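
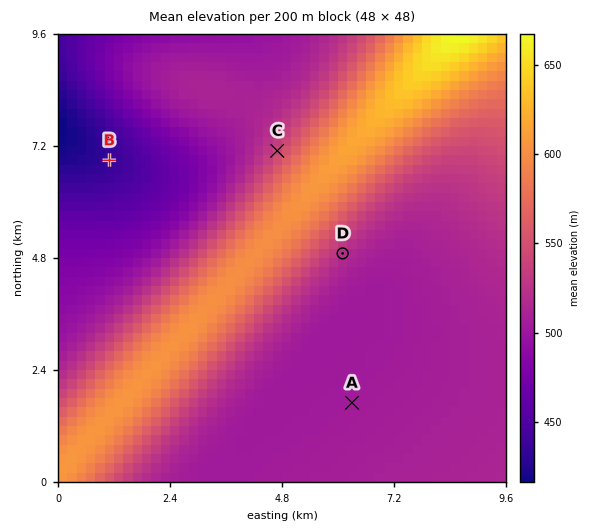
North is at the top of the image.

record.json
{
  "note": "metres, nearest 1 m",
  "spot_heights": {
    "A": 505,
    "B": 435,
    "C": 541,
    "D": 522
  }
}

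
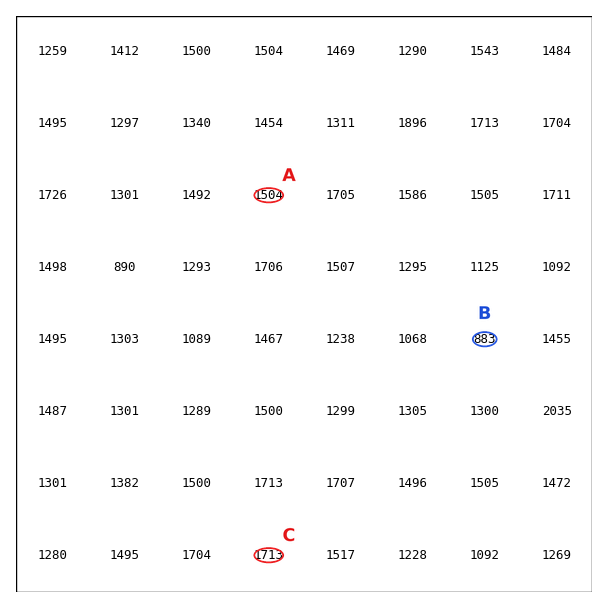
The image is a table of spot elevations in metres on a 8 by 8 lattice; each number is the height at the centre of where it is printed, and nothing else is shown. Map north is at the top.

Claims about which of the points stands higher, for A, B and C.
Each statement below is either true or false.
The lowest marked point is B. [true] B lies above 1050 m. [false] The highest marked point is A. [false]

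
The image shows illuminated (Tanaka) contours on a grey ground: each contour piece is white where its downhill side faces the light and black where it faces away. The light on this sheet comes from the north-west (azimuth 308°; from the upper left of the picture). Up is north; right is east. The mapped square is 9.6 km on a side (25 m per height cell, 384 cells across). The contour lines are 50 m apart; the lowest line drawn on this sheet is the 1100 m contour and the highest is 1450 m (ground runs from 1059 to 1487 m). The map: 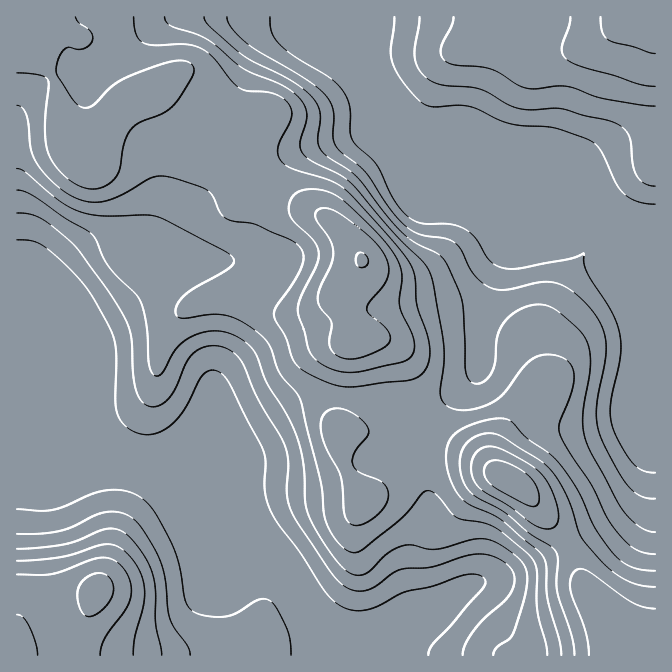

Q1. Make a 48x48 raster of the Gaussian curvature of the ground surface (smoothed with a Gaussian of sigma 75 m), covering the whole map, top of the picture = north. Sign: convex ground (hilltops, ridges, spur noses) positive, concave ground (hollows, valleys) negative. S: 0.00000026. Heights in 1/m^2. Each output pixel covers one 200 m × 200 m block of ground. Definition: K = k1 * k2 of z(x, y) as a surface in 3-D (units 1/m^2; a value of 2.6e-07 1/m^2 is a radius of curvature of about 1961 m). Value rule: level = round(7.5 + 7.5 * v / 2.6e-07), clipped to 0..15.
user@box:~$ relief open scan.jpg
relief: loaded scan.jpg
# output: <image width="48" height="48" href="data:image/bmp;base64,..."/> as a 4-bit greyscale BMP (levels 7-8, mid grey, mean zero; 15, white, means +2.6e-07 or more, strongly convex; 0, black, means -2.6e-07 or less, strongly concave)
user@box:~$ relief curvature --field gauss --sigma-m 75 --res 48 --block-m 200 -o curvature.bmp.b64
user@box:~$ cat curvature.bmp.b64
<image width="48" height="48" href="data:image/bmp;base64,Qk32BAAAAAAAAHYAAAAoAAAAMAAAADAAAAABAAQAAAAAAIAEAAATCwAAEwsAABAAAAAAAAAAAAAAABEREQAiIiIAMzMzAERERABVVVUAZmZmAHd3dwCIiIgAmZmZAKqqqgC7u7sAzMzMAN3d3QDu7u4A////AIh3dnh3h2Z3eIiHiIiHd3Znmoeal2aId4h3ZXh2Zmd3eIh3eHd3d3d3iXZ4h3aId4iHZndlWIh3d4h3d3d3d3iHeHVXd3Z3d4h3eJh3aamIh4h3d2VniIiHd3RGeIeHZ5dmfOupeJmIh4h3dURWiHeIeJhWm7mGZpZUf/26dniIh3d3dWmHiHeJm+6nrsl3Z3ZkbP2oZneId3eId5ynd3eKvO/FSJd4iId3eJiHZnd4h3iIh5mHdoiImquAAEeJmYiIl1Vnd3d4h3iIiah4dnmHd4dxAEeIiXiZl2dmd3eId3d3esmIdnd2aZipMleIiXiIh3dmd3iId3Zniau5dnhSWqacl3iIiHiIh2Zmd3iHd3Z3iIu6hnhhN3WKh3d3d3iIh3Znd3iHd3d3d2iYhmZTje/7h3d3d4iIh3d3d4iId3eHdlZ3d2VG///6d3d3iIiId3d3d3iIiImYdleHeHZG3/qFV3d4mYiHd3d3d3eIiJmYiHiHeHU1qmeFV3eImYiHd3d3d3d3eIiHnrh3h2U0hzaXZmeJiId3d3dmZnd4d3h2jsh3d3ZEdRN3ZmeqiId3d3ZndmeId3d1VmeIh3ZWhyJXdmipiIiHd3doqHeIh3d1QzaIdlVoumWKmHiYiIiIiId5yniZh4h2ZDV4dlV5uoityoeId3iHiIh5uIq6mIiGZ5h3d3Z5mYd6qYd3d3d3iIiIhXvLqHeHjP2Xipd3iIZWd3h2d3d3iJmHZFiql3d4isyqu5d3d3dmd4mGZ4iIiIl3h2ZmZmd3ZniaqXd3d3iId4l2d4iIiIh2iZdlVVVodlZlZ3d3dniZiIh2d3iIiIdlaJmHZlVXqXdkR4h3ZWeZmId3h4iIiIdmZ4iIh4h3mod2Z3d3ZmeJiHeIiIiIiIh3eHd3d4qpd2irhVd3d3eHdVeIh4iId5qXiIh3d4rMhWz/gRZ4iJmHZVeHd4iId4mXiIh3d3nOlFz/YRWIeKqYd4mHd4mHdlZ3d3d3eHeIZEe5d2aIZoiIeJmHeImHZUV3d3d4h2ZXmXd3r+hVV3iHd3d2d4iHZlV3iIh4l2Zp3ad43+hmd3iHd3d1Vod4mpZniIh3mHZXq6do2oh3d4iId4dmiXaKzshmd4dmiHVFeZZWqIiIiIiIiIh4rCWavLhlZ4h3iHVEVnU0iIiIiIh4iIh4mwapm5iId4h4h2RFRodUeIeHd3eIiJd3iDeoiYeJh3h4iGRWV7uXd3eIh3d5mHd3d6iYd2V4h3iIiHiHd5qYd3iIh2Z4h3d3Zrd3iGVnh3iHd576hmd4d2eJh3iHd4d3dpZniXh4qHd3dp/6ZEZ4h2Z4h4mYd3iHd3VniHiJqXd2U323VFeIh2Z4d4mYeHiHiHZ3eHd4iYh1NGd2ZWeHd4mYdniHd3d3iYd3d3Znec62V3eIh3d2Z5uod3eHZ4h3eId4eIdmZ624iYiYiHd3Z5mYiHd3d4iHd4h3eId3dlRXmYiYiHiIh3iIiId3d3eIiIh3d3d4mFE5uXiIiIiIiHd3d3iIiIiIiA=="/>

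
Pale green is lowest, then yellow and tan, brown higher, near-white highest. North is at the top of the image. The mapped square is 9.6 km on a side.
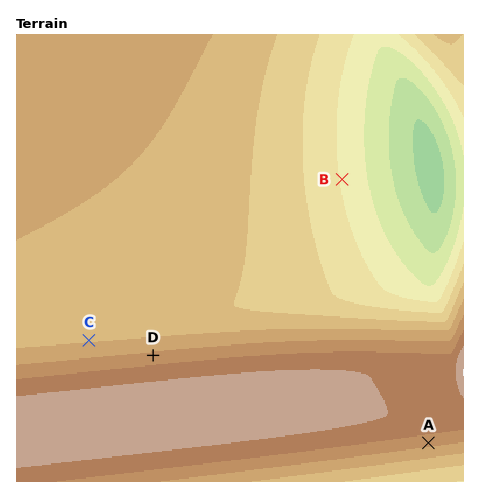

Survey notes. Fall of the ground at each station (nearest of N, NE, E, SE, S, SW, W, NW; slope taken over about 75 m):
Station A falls S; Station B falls E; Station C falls N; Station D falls N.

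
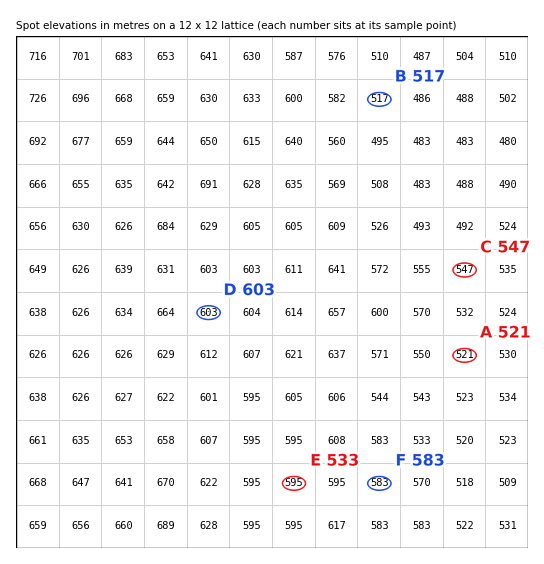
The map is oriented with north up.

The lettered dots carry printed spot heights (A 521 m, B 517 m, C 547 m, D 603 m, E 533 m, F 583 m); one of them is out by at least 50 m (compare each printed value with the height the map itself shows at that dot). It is E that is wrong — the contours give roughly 595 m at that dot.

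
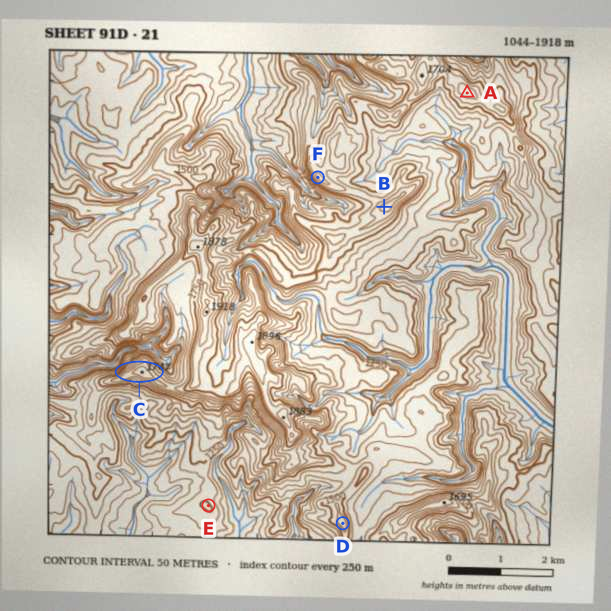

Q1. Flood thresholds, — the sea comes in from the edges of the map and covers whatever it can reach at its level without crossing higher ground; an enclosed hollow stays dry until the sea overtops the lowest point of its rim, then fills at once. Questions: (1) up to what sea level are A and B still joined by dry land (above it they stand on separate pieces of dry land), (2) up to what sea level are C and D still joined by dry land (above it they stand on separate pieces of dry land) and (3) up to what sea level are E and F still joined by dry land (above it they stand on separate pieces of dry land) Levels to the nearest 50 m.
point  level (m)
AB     1500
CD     1450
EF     1200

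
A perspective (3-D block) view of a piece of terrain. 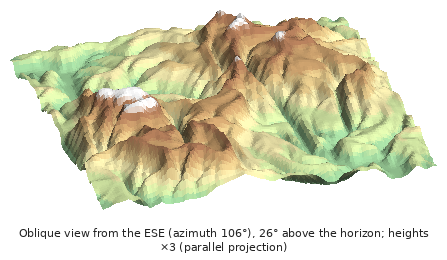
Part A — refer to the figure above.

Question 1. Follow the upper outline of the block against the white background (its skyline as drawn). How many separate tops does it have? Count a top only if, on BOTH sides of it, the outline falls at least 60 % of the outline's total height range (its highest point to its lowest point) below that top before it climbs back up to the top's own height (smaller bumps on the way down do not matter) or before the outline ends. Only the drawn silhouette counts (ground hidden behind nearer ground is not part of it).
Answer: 0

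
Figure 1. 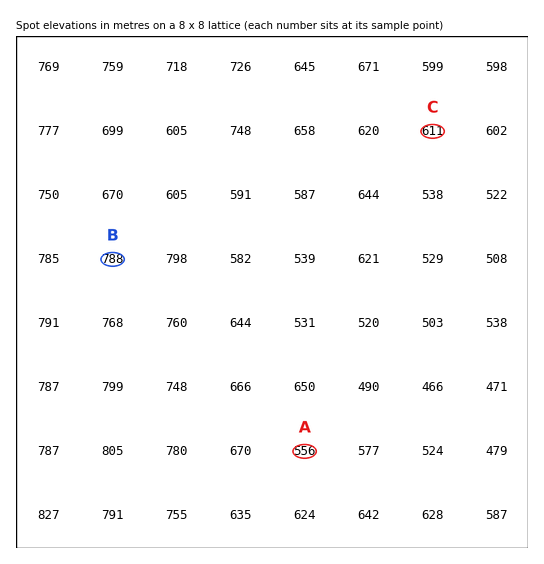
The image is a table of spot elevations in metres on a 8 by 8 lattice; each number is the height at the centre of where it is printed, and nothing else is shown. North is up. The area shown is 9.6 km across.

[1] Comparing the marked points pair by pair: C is above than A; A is below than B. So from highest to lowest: B C A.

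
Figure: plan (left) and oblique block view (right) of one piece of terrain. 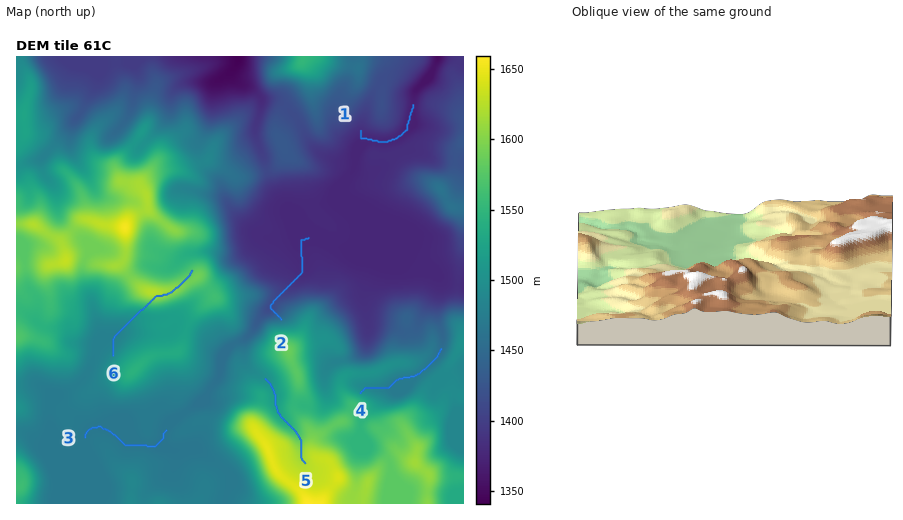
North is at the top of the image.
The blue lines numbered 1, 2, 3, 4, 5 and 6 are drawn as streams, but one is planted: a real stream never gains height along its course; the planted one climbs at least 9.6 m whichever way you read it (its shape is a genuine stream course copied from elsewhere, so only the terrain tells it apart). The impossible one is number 6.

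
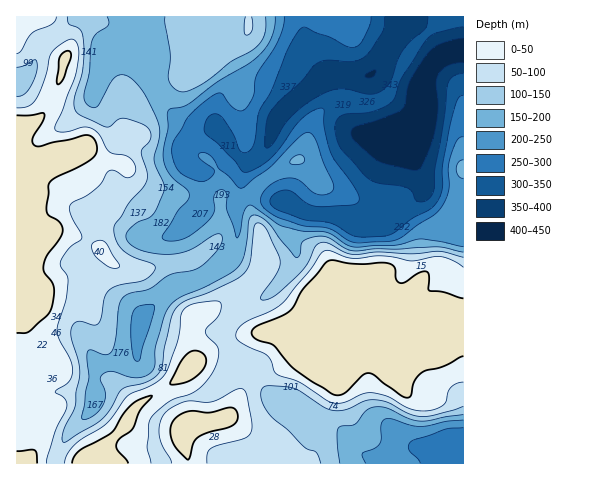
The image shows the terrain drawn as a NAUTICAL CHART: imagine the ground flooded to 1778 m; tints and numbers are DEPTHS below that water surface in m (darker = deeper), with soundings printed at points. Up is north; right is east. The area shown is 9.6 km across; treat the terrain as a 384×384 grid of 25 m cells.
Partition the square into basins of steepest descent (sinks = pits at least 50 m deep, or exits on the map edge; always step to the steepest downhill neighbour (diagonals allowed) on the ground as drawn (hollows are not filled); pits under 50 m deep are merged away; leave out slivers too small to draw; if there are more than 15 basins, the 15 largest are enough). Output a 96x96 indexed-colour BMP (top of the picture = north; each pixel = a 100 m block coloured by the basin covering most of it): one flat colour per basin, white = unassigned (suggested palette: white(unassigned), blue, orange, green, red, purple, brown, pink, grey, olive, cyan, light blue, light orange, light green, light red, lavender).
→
<image width="96" height="96" href="data:image/bmp;base64,Qk12EgAAAAAAAHYAAAAoAAAAYAAAAGAAAAABAAQAAAAAAAASAAATCwAAEwsAABAAAAAAAAAA////ALR3HwAOf/8ALKAsACgn1gC9Z5QAS1aMAMJ34wB/f38AIr28AM++FwDox64AeLv/AIrfmACWmP8A1bDFABERERERERERERERERERERERERERERERERESIiIiIiIiIiIiIiIiIiIiIiIiIiIiIhERERERERERERERERERERERERERERERERESIiIiIiIiIiIiIiIiIiIiIiIiIiIiIhERERERERERERERERERERERERERERERERESIiIiIiIiIiIiIiIiIiIiIiIiIiIiIhERERERERERERERERERERERERERERERERESIiIiIiIiIiIiIiIiIiIiIiIiIiIiIhEREREREREREREREREREREREREREREREREiIiIiIiIiIiIiIiIiIiIiIiIiIiIiIhEREREREREREREREREREREREREREREREREiIiIiIiIiIiIiIiIiIiIiIiIiIiIiIhERERERERERERERERERERERERERERERERIiIiIiIiIiIiIiIiIiIiIiIiIiIiIiIhERERERERERERERERERERERERERERERESIiIiIiIiIiIiIiIiIiIiIiIiIiIiIiIhEREREREREREREREREREREREREREREREiIiIiIiIiIiIiIiIiIiIiIiIiIiIiIiIhERERERERERERERERERERERERIiIiIRIiIiIiIiIiIiIiIiIiIiIiIiIiIiIiIiIhERERERERERERERERERERERERIiIiIiIiIiIiIiIiIiIiIiIiIiIiIiIiIiIiIiIhERERERERERERERERERERERERIiIiIiIiIiIiIiIiIiIiIiIiIiIiIiIiIiIiIiIhERERERERERERERERERERERESIiIiIiIiIiIiIiIiIiIiIiIiIiIiIiIiIiIiIiIhERERERERERERERERERERERESIiIiIiIiIiIiIiIiIiIiIiIiIiIiIiIiIiIiIiIhERERERERERERERERERERERESIiIiIiIiIiIiIiIiIiIiIiIiIiIiIiIiIiIiIiIhERERERERERERERERERERERESIiIiIiIiIiIiIiIiIiIiIiIiIiIiIiIiIiIiIiIhEREREREREREREREREREREREiIiIiIiIiIiIiIiIiIiIiIiIiIiIiIiIiIiIiIiIhEREREREREREREREREREREREiIiIiIiIiIiIiIiIiIiIiIiIiIiIiIiIiIiIiIiIhEREREREREREREREREREREREiIiIiIiIiIiIiIiIiIiIiIiIiIiIiIiIiIiIiIiIhERERERERERERERERERERERESIiIiIiIiIiIiIiIiIiIiIiIiIiIiIiIiIiIiIiIhERERERERERERERERERERERERIiIiIiIiIiIiIiIiIiIiIiIiIiIiIiIiIiIiIiIhEREREREREREREREREREREREREiIiIiIiIiIiIiIiIiIiIiIiIiIiIiIiIiIiIiIhERERERERERERERERERERERERESIiIiIiIiIiIiIiIiIiIiIiIiIiIiIiIiIiIiIhEREREREREREREREREREREREREREiIiIiIiIiIiIiIiERERIiIiIiIhIiIiIiIiIhERERERERERERERERERERERERERESIiIiIiIiIiIiIREREREREiIhEREiIiIhIiIhEREREREREREREREREREREREREREREiIiIiIiIiIhERERERERERIRERERERERESIhERERERERERERERERERERERERERERERIiIiIiIiERERERERERERERERERERERERIhERERERERERERERERERERERERERERERERIiIiIhEREREREREREREREREREREREREREREREREREREREREREREREREREREREREREREREREREREREREREREREREREREREREREREREREREREREREREREREREREREREREREREREREREREREREREREREREREREREREREREREREREREREREREREREREREREREREREREREREREREREREREREREREREREREREREREREREREREREREREREREREREREREREREREREREREREREREREREREREREREREREREREREREREREREREREREREREREREREREREREREREREREREREREREREREREREREREREREREREREREREREREREREREREREREREREREREREREREREREREREREREREREREREREREREREREREREREREREREREREREREREREREREREREREREREREREREREREREREREREREREREREREREREREREREREREREREREREREREREREREREREREREREREREREREREREREREREREREREREREREREREREREREREREREREREREREREREREREREREREREREREREREREREREREREREREREREREREREREREREREREREREREREREREREREREREREREREREREREREREREREREREREREREREREREREREREREREREREREREREREREREREREREREREREREREREREREREREREREREREREREREREREREREREREREREREREREREREREREREREREREREREREREREREREREREREREREREREREREREREREREREREREREREREREREREREREREREREREREREREREREREREREREREREREREREREREREREREREREREREREREREREREREREREREREREREREREREREREREREREREREREREREREREREREREREREREREREREREREREREREREREREREREREREREREREREREREREREREREREREREREREREREREREREREREREREREREREREREREREREREREREREREREREREREREREREREREREREREREREREREREREREREREREREREREREREREREREREREREREREREREREREREREREREREREREREREREREREREREREREREREREREREREREzMzMREREREREREREREREREREREREREREREREREREREREREREREREREREREREREzMzMzMRERERERERERERERERERERERERERERERERERERERERERERERERERERERERMzMzMzEREREREREREREREREREREREREREREREREREREREREREREREREREREREREREzMzMzEREREREREREREREREREREREREREREREREREREREREREREREREREREREREREzMzMzEREREREREREREREREREREREREREREREREREREREREREREREREREREREREREzMzMxEREREREREREREREREREREREREREREREREREREREREREREREREREREREREREzMzMxEREREREREREREREREREREREREREREREREREREREREREREREREREREREREREzMzMxEREREREREREREREREREREREREREREREREREREREREREREREREREREREREREzMzMREREREREREREREREREREREREREREREREREREREREREREREREREREREREREREzMzMREREREREREREREREREREREREREREREREREREREREREREREREREREREREREREzMzMREREREREREREREREREREREREREREREREREREREREREREREREREREREREREREzMzMREREREREREREREREREREREREREREREREREREREREREREREREREREREREREREzMzMxEREREREREREREREREREREREREREREREREREREREREREREREREREREREREREzMzMzEREREREREREREREREREREREREREREREREREREREREREREREREREREREREREzMzMzMREREREREREREREREREREREREREREREREREREREREREREREREREREREREREzMzMzMxEREREREREREREREREREREREREREREREREREREREREREREREREREREREREzMzMzMzMRERERERERERERERERERERERERERERERERERERERERERERERERERERERETMzMzMzMxERERERERERERERERERERERERERERERERERERERERERERERERERERERERMzMzMzMzMREREREREREREREREREREREREREREREREREREREREREREREREREREREREzMzMzMzMzERERERERERERERERERERERERERERERERERERERERERERERERERERERETMzMzMzMzERERERERERERERERERERERERERERERERERERERERERERERERERERERERMzMzMzMzMRERERERERERERERERERERERERERERERERERERERERERERERERERERERMzMzMzMzMRERERERERERERERERERERERERERERERERERERERERERERERERERERERMzMzMzMzMREREREREREREREREREREREREREREREREREREREREREREREREREREREREzMzMzMzMxEREREREREREREREREREREREREREREREREREREREREREREREREREREREzMzMzMzMxERERERERERERERERERERERERERERERERERERERERERERERERERERERMzMzMzMzMxERERERERERERERERERERERERERERERERERERERERERERERERERERERMzMzMzMzMzERERERERERERERERERERERERERERERERERERERERERERERERERERERMzMzMzMzMzERERERERERERERERERERERERERERERERERERERERERERERERERERERMzMzMzMzMzMRERERERERERERERERERERERERERERERERERERERERERERERERERETMzMzMzMzMzMxERERERERERERERERERERERERERERERERERERERERERERERERERETMzMzMzMzMzMzMRERMzMRERERERERERERERERERERERERERERERERERERERERERETMzMzMzMzMzMzMzMzMzMzERERERERERERERERERERERERERERERERERERERERERETMzMzMzMzMzMzMzMzMzMzMRERERERERERERERERERERERERERERERERERERERERETMzMzMzMzMzMzMzMzMzMzMxERERERERERERERERERERERERERERERERERERERERETMzMzMzMzMzMzMzMzMzMzMxEREREREREREREREREREREREREREREREREREREREREzMzMzMzMzMzMzMzMzMzMzMxEREREREREREREREREREREREREREREREREREREREREzMzMzMzMzMzMzMzMzMzMzMzEREREREREREREREREREREREREREREREREREREREREzMzMzMzMzMzMzMzMzMzMzMzERERERERERERERERERERERERERERERERERERERERMzMzMzMzMzMzMzMzMzMzMzMzMRERERERERERERERERERERERERERERERERERERETMzMzMzMzMzMzMzMzMzMzMzMzMREREREREREREREREREREREREREREREREREREREzMzMzMzMzMzMzMzMzMzMzMzMzMxEREREREREREREREREREREREREREREREREREREzMzMzMzMzMzMzMzMzMzMzMzMzMzERERERERERERERERERERERERERERERERERERETMzMzMzMzMzMzMzMzMzMzMzMzMzERERERERERERERERERERERERERERERERERERERMzMzMzMzMzMzMzMzMzMzMzMzMzMRERERERERERERERERERERERERERERERERERERETMzMzMzMzMzMzMzMzMzMzMzMzMxERERERERERERERERERERERERERERERERERERERMzMzMzMzMzMzMzMzMzMzMzMzMzEREREREREREREREREREREREREREREREREREREREzMzMzMzMzMzMzMzMzMzMzMzMzMREREREREREREREREREREREREREREREREREREREzMzMzMzMzMzMzMzMzMzMzMzMzMzERERERERERERERERERERERERERERERERERERERERERERERERERETMzMzMzMzMzMzMREQ=="/>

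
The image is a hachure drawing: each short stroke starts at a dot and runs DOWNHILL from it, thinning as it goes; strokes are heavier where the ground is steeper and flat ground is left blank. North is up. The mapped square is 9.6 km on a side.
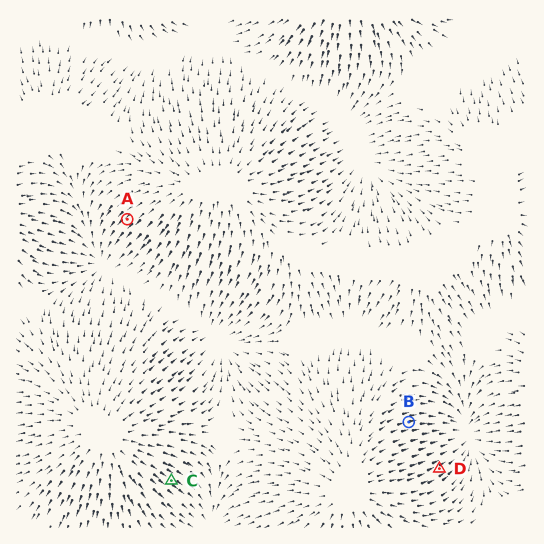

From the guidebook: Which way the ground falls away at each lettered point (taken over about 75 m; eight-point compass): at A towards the SW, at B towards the E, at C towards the SE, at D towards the NE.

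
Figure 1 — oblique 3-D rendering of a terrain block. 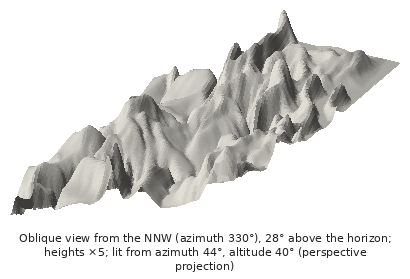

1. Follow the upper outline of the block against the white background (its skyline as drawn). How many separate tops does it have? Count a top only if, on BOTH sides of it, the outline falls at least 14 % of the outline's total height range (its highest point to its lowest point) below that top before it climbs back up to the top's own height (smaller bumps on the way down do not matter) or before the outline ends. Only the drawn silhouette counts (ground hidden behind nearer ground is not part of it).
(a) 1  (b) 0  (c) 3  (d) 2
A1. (a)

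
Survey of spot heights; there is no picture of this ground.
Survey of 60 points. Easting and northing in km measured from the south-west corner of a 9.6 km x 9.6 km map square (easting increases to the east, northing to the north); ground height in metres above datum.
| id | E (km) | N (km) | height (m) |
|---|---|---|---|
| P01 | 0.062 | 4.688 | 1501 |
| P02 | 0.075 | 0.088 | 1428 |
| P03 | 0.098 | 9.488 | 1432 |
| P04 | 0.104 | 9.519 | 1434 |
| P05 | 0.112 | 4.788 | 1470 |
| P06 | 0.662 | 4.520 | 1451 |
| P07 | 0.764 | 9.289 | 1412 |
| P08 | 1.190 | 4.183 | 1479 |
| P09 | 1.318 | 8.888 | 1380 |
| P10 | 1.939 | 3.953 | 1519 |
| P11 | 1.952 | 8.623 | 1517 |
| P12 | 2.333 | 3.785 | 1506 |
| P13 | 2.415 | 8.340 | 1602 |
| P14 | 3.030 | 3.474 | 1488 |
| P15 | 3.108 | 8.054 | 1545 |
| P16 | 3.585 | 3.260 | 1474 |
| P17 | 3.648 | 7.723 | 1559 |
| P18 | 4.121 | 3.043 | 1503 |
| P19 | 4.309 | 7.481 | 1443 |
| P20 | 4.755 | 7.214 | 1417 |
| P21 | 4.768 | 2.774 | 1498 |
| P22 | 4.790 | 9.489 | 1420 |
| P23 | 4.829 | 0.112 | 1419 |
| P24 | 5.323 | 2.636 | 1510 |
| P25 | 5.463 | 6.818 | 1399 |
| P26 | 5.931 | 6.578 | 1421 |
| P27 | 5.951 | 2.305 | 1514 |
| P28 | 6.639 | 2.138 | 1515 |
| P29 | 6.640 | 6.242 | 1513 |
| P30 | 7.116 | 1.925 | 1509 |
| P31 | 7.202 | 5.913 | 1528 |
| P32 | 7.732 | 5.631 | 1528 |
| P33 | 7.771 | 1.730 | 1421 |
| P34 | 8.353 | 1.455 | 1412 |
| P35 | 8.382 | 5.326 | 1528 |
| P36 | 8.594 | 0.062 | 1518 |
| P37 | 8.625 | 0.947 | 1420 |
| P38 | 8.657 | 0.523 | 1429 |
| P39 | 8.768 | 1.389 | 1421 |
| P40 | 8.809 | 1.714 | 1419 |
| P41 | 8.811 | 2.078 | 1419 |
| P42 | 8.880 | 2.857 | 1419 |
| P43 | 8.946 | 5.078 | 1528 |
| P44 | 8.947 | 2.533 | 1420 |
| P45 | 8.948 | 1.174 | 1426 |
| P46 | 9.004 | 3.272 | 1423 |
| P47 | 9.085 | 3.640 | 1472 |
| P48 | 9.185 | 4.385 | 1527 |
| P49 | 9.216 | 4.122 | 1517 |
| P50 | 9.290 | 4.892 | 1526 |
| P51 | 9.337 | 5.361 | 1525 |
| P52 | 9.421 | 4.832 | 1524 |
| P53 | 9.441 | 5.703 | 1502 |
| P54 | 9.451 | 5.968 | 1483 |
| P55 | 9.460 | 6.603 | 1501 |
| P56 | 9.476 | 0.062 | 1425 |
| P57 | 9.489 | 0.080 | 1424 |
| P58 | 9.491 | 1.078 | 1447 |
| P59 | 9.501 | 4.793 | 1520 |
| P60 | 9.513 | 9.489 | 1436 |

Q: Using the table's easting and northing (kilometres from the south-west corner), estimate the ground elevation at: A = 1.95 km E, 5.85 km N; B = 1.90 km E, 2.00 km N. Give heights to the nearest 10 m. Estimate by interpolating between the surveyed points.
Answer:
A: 1520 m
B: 1460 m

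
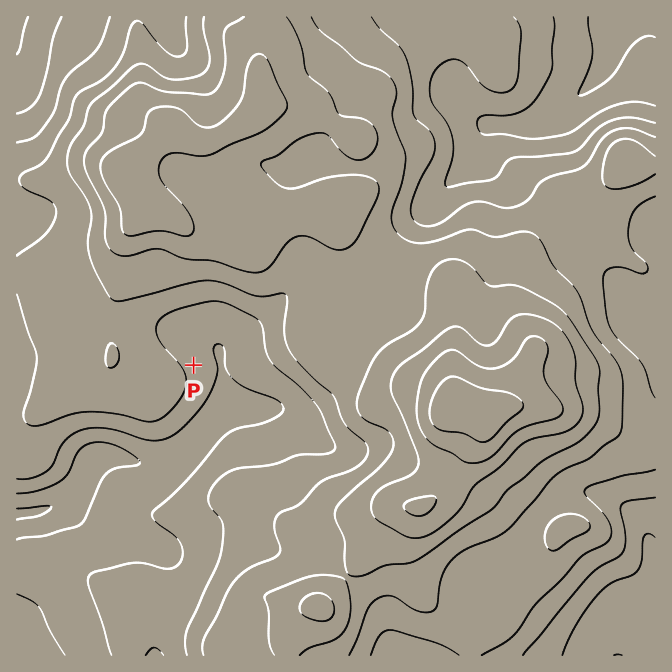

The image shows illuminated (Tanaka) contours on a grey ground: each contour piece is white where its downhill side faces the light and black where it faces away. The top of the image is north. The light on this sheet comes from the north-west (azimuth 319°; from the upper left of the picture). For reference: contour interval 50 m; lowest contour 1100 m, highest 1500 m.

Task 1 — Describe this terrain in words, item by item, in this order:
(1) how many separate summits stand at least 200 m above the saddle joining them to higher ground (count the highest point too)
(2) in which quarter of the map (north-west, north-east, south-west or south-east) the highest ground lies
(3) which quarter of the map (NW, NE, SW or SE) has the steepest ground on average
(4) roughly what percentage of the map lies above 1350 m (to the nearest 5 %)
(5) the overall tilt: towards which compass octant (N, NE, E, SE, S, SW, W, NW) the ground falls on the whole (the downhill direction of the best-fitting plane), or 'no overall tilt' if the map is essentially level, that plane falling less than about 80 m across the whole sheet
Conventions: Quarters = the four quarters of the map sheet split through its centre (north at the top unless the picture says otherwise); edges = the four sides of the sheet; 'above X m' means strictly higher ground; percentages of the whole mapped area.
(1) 1 summit rises at least 200 m above its surroundings.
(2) Look to the south-east quarter for the highest ground.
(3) The south-east quarter is the steepest part of the map.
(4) About 25 % of the map lies above 1350 m.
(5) There is no overall tilt: the best-fitting plane is nearly level.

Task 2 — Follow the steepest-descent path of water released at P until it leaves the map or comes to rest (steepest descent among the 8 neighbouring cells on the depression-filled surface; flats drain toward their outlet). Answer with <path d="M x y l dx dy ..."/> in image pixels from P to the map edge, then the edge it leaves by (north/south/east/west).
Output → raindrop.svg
<path d="M194 365l10-10 13 0 2 2 3 6 0 19 2 1 0 27-49 50-8 2-2 1-27 0-6-3-5 0-2-2-7 0-1-1-17 0-6 5-2 0 0 1-5 5 0 4-7 13-16 17-7 3-3 0-6 3-3 0-1 2-6 0-1 2-7 0-2 2-11 0"/>
exit: west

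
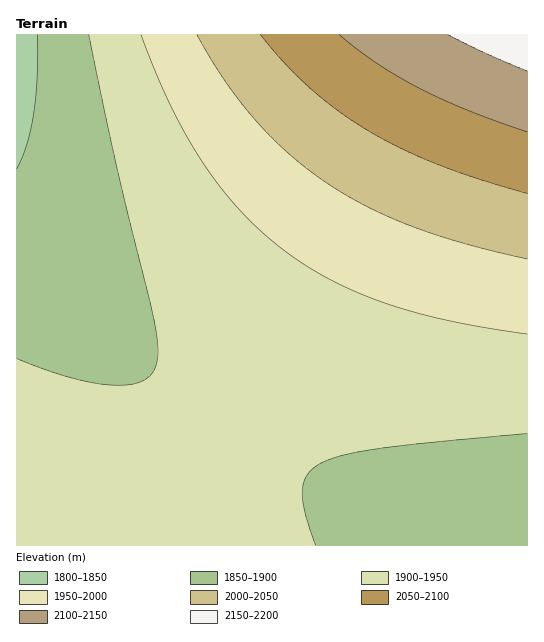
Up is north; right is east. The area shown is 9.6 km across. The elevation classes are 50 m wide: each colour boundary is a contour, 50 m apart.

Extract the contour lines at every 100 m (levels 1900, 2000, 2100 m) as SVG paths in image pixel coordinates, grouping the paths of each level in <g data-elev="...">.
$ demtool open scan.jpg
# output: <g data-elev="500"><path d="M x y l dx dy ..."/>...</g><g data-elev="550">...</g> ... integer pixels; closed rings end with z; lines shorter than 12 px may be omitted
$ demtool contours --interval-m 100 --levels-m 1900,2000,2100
<g data-elev="1900"><path d="M316 545l-11-33-3-21 2-10 3-6 6-6 8-6 22-8 35-6 149-16"/><path d="M89 35l29 136 36 148 4 26-1 18-5 10-8 7-11 4-18 1-20-2-24-5-54-19"/></g><g data-elev="2000"><path d="M197 35l27 45 30 39 33 33 38 30 41 24 45 20 52 17 64 16"/></g><g data-elev="2100"><path d="M339 35l38 28 42 25 48 22 60 22"/></g>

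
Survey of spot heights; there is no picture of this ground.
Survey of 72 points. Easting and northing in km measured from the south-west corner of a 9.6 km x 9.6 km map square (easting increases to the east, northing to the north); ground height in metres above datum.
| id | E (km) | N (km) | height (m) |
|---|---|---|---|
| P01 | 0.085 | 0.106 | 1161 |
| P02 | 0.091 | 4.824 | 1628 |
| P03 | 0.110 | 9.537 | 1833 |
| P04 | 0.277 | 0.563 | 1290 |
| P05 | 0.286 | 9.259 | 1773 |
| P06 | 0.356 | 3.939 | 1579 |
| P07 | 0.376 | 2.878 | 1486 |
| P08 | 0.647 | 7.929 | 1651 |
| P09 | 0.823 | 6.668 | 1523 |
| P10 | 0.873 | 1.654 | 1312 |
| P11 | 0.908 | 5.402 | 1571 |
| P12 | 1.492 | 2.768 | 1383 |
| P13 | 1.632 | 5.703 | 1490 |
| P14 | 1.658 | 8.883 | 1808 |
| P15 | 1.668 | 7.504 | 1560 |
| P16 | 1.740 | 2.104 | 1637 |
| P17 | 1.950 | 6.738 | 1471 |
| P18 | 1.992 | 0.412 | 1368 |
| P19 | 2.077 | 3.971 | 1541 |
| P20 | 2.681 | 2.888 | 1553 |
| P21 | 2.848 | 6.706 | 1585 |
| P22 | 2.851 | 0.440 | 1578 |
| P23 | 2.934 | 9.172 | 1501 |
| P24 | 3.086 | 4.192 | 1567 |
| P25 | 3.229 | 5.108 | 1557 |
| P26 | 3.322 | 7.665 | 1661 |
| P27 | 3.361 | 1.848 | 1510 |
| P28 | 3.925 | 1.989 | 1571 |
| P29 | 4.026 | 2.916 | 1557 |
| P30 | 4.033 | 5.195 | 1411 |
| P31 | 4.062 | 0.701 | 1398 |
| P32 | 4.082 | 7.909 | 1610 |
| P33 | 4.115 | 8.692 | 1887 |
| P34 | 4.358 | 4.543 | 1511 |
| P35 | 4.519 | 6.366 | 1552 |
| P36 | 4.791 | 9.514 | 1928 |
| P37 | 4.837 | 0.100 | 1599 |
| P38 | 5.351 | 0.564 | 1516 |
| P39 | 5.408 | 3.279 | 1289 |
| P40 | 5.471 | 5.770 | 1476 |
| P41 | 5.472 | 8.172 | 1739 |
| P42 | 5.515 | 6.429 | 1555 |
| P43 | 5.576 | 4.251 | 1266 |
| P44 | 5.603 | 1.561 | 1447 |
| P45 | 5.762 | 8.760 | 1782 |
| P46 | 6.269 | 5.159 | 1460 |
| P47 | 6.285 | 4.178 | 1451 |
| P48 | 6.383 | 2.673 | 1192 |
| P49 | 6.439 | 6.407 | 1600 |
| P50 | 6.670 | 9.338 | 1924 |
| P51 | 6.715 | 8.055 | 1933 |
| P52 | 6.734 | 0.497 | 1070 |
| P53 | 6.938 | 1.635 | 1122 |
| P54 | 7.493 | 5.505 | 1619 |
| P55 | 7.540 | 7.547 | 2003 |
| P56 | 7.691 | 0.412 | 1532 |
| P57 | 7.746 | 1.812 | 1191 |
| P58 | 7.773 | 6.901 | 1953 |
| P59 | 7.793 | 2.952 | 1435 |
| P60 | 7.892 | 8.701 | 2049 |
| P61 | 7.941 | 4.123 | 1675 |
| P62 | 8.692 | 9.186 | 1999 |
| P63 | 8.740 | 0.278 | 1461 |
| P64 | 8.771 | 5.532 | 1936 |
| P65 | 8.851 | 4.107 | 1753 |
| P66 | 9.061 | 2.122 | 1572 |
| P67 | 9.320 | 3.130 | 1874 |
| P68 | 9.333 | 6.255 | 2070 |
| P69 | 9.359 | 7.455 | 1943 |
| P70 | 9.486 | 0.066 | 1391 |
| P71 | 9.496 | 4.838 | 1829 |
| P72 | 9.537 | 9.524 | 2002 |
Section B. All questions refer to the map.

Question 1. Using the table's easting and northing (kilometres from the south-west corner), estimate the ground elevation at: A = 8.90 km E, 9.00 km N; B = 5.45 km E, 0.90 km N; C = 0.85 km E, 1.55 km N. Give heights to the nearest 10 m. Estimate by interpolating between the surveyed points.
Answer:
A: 2010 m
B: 1450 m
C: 1310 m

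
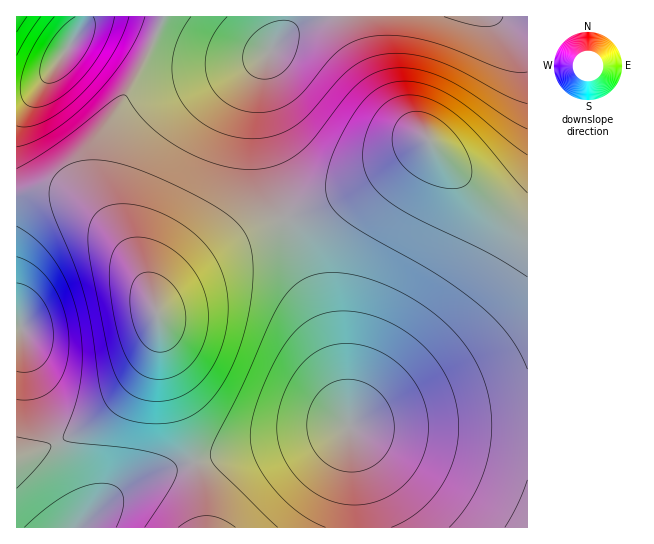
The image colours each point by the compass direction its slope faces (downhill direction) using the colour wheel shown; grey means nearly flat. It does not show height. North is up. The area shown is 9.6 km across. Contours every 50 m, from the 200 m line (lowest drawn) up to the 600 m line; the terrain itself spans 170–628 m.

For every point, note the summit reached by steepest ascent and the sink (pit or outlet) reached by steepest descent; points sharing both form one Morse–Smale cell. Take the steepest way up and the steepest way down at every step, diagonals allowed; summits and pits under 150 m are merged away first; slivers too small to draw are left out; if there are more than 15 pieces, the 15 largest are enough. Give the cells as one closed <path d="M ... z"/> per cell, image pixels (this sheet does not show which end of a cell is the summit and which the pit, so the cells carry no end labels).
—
<path d="M46 189l-30 5 0 333 341 1 0-30-4-49-14-76-14-52-13-40-25-62-4 0-38 17-46 28-24 19-14 14-6 11-15-37-28-41-30-27-21-11z"/><path d="M430 141l-68 44-39 19-36 14 25 63 13 40 14 52 14 76 4 78 170 1 1-298-13-5-22-17-33-31z"/><path d="M285 16l-268 0-1 177 26-4 13 2 20 8 18 12 19 19 19 25 16 30 8 23 7-12 15-15 22-17 46-28 40-18-16-49-8-50 2-49 5-16 16-24z"/><path d="M502 16l-216 0-2 14-17 27-6 22 0 40 4 31 8 33 12 35 38-14 39-19 68-44 30 36 33 31 22 17 12 4 1-208z"/>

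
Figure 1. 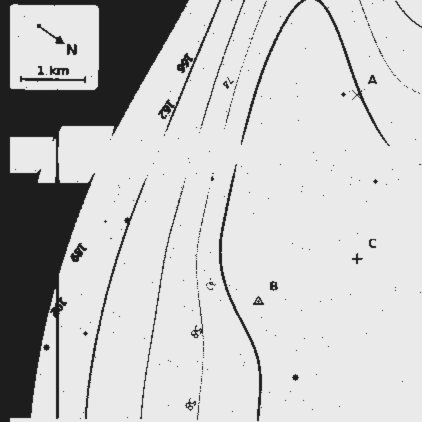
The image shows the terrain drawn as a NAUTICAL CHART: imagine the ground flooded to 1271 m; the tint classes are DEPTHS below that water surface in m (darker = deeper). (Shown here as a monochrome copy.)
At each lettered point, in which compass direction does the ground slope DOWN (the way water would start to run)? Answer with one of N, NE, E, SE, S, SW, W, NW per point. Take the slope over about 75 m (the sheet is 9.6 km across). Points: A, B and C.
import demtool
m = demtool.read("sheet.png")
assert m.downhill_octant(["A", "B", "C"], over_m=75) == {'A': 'NW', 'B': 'E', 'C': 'NW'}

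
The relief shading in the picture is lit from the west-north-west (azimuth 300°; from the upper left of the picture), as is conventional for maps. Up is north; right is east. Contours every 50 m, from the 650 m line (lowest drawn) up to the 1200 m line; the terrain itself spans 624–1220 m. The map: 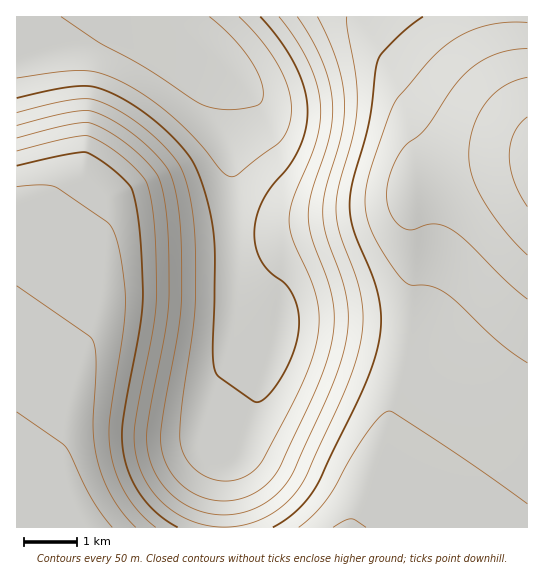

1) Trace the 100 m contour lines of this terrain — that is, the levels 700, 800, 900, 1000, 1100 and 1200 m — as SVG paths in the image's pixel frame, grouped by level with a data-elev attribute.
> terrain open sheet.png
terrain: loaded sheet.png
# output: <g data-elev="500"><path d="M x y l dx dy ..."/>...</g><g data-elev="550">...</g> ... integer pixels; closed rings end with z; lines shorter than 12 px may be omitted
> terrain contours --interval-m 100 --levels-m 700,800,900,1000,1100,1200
<g data-elev="700"><path d="M239 17l22 24 18 25 10 24 2 21-3 16-7 14-47 35-5 0-7-5-26-32-30-28-25-18-26-14-18-7-16-2-23 2-41 6"/></g><g data-elev="800"><path d="M279 17l16 21 12 21 8 20 5 20 0 19-3 20-6 17-18 43-4 21 1 11 3 11 17 36 5 16 4 17 0 17-3 18-6 18-20 46-29 54-10 10-10 5-10 3-9 0-9-2-10-4-8-5-6-8-5-8-3-9-1-12 1-24 14-96 1-51-1-31-4-26-5-24-7-16-15-19-22-20-24-16-21-10-11-1-16 1-53 13"/></g><g data-elev="900"><path d="M317 17l19 41 5 19 3 17 0 17-2 19-16 59-3 24 3 22 15 40 5 19 2 20-1 19-4 22-9 26-42 93-7 12-10 9-10 8-12 6-16 5-16 1-16-3-15-5-13-8-12-12-9-13-6-15-3-14 0-16 18-98 4-34 0-48-2-32-5-27-5-16-14-16-17-15-19-12-17-8-8 0-16 2-49 13"/></g><g data-elev="1000"><path d="M178 527l-20-13-17-19-12-21-6-24-1-15 1-14 16-90 4-32-3-69-4-24-4-17-7-9-14-12-14-10-11-6-24 3-45 11"/><path d="M423 17l-25 20-16 16-4 6-3 12-6 52-18 70-1 17 2 16 22 53 6 26 1 25-6 27-15 38-44 92-19 23-11 9-13 8"/></g><g data-elev="1100"><path d="M136 527l-13-14-12-18-9-18-5-19-4-33 3-67-3-18-6-5-70-49"/><path d="M366 527l-15-8-6 1-12 7"/><path d="M527 49l-18 1-18 6-15 9-14 12-12 14-24 37-8 8-11 8-7 9-10 21-3 21 3 18 5 8 6 5 10 4 15-5 9-1 15 5 16 12 39 39 22 19"/></g><g data-elev="1200"><path d="M527 117l-8 8-5 8-3 10-2 12 1 12 4 14 13 26"/></g>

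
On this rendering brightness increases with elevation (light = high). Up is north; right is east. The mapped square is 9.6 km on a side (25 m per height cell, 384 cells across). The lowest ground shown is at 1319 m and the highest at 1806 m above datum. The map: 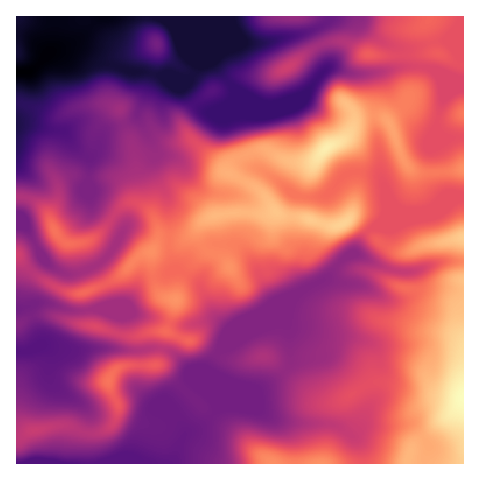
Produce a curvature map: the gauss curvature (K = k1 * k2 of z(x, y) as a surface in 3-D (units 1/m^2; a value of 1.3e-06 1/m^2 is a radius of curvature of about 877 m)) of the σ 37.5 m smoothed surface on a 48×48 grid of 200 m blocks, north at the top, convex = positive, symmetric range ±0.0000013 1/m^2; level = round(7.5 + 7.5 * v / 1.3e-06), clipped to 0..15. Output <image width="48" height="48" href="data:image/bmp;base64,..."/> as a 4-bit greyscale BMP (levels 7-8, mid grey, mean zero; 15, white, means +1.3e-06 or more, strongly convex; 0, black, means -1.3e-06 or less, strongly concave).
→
<image width="48" height="48" href="data:image/bmp;base64,Qk32BAAAAAAAAHYAAAAoAAAAMAAAADAAAAABAAQAAAAAAIAEAAATCwAAEwsAABAAAAAAAAAAAAAAABEREQAiIiIAMzMzAERERABVVVUAZmZmAHd3dwCIiIgAmZmZAKqqqgC7u7sAzMzMAN3d3QDu7u4A////AAmYh4d3eHiHiHd3iIeIdmiZhmZ3iHd3d/ZneHd3eIiId3eId4qod3d3eIiIiIeIiIZ3h3iHdneIh3iId4eIeId4eIiHeIeId3mXd3Zntnd4iIiHdneIiHd3d4iId3Z4d3h4eYeHZ2d3d3d3d3eIh3d3h3iHd4iIh3eIh3iYbGeId3h3d3iId4iIh3h3eId4iHeIiImHj1iIiIiHd4iHeIiIiIiIiHd3iHeIiHeHJ3eIh3h3iIiHeIh3iId4eHeHiHeId2WtisdnZoh4d3iId4h3eHd3eHd3iIeHdmWrdZeJRoh3d3eHd3h3d3eHh4iIeId3d4h52EPPt6iHd4iHeHeIh3iId4iId2h3iIdWd2eHIGVXd3iZd4eIh4h3d4d4d1eIeIh5hkeTd/xGiHiHd4d3h3eIh3d4d3eIh3d3Zohogt54h3d3eIh3iHeIiId4iKiIh5q4Vnd5h5ZXiHd3eIh3h3iHd4d3h4ZXdoiXiah2JpZ2eId3iHh3d4iHd3iId3d3dlN3iJh3ioeHd3Z4h3d4d4mHd3iIeHiYd7h4iqepi4dnd5Z4h3d3d3h4d3d4h3d4Vc2GeGaIiHd4eepoh3d3d4iHiHeHd3d5aZhjaGZnh2h3d4Y5h4eId4l4qGVoiHVIaGeXaYdoh3iImHh4d3Z3d4ZmaaqImISqRnd4iYd3iHd3iHh4d3uGZ4hlZ3mXZuiYiYh2iHiYd4iHd3d4iHh3mrh3iqd4d7Q4moqneImHeHd4d3eIeIhkfPimd4h4eFZclWeXiHdnd3eIeIh3iHh4mBCYh3h3eXqMp5p0eahod3iIeIiId3hnrYSHh3eIiJt6eHmmWJeIeHmYd3eIhXt2esVnh3eIhpNYaIiId2aIiIeIeHd4dneJiJd3d3d4d4NnaIiIiZd3h4d3iIh3inaIh3d4d4h4h5eHd4iId3d3d4ZmiHeHiGZnd3d4d3d4h3iHh3d4d3h3h4d5h3h3eImHh3eId3d3eIeJh4d4h3eIh5iKh4iHh3mYmHeIeZZnaYeZh3iId3eIeId5h3d3h3iHmHd4iHiIeId3eHeIh3d4eHZFh3eHd2eId3eIh4mIh3d3eHiIiId3Z5Ukd4rJd3eaiIiYh4iIh4d3eIh4d4d2eMeN92eIdjiHZ4iHh4iHd4iHeHd3dXeIiYiZl2eYh1qFZ4dYh3d3eHd3iHh3iXeHaVmYd3iIiqgyRodod4h2eod3eIeIi3aGVxV3d4d3eJ9puYZ3d4h4eYd3d3eJiHeHi4aJd4dVd3lP+2Z3eIiIdoiId4eJmId3iIiqZ3d4d2Y3+Gd3eYl3d2iHeIh3aJdoh3Z3V2WMyXZjAoh4d4dnd2d3eId2d3hmd3iIh3Z6zKetkVd4ZneId6d4eIh3d3eIN4iHeId3iZZ6p9+Wd3eId5eIiIh3d3e/WIiHeIiIeHU1UXyHd3eId2iIh4h4d3ffV4iIh4dniId4lmdHd3d3iHd3d4d3d3aHR4iId3d3h2Z3doloiIiId4d3d4h4iHZWd4iIh2i6iahXh4l2eHeIdw=="/>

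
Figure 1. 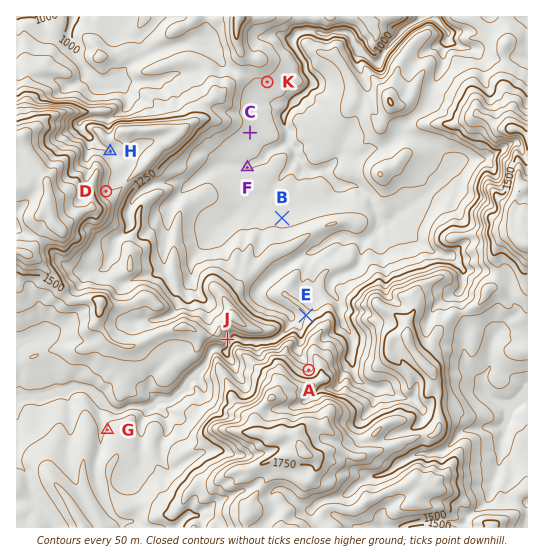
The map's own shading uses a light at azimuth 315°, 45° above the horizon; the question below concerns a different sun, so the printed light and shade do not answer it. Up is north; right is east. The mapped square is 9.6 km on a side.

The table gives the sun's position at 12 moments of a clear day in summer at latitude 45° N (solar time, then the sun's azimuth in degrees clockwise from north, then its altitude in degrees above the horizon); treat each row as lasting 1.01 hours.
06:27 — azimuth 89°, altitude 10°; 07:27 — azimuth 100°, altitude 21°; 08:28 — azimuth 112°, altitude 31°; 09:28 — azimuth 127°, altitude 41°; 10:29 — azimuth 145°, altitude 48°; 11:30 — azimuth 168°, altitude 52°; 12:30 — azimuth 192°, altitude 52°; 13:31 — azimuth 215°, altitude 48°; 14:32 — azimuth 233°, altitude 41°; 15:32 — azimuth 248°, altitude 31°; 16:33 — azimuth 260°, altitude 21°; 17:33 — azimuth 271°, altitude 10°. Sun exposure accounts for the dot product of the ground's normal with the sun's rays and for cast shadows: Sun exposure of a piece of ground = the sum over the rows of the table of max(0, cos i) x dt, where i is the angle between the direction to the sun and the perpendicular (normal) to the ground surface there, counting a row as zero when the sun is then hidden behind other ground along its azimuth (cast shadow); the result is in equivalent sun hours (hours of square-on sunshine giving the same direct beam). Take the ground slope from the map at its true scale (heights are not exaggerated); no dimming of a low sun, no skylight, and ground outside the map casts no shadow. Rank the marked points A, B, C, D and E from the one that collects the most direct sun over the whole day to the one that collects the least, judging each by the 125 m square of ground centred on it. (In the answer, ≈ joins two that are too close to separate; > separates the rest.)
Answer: C ≈ E ≈ B > D > A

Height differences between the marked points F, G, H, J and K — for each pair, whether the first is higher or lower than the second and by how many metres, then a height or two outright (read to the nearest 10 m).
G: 310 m higher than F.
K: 280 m lower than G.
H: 250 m higher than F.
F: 240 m lower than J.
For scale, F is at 1050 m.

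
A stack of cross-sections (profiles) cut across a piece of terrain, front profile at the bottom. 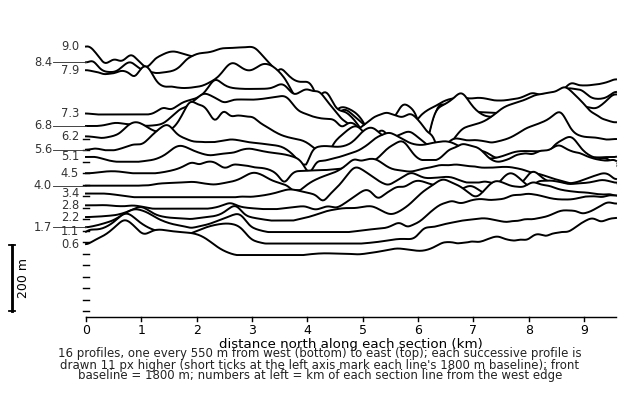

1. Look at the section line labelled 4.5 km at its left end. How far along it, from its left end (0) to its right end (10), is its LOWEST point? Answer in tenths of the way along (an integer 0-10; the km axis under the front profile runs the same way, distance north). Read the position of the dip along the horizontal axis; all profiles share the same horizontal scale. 4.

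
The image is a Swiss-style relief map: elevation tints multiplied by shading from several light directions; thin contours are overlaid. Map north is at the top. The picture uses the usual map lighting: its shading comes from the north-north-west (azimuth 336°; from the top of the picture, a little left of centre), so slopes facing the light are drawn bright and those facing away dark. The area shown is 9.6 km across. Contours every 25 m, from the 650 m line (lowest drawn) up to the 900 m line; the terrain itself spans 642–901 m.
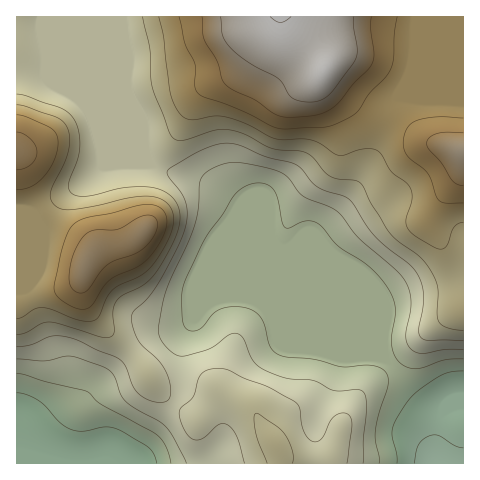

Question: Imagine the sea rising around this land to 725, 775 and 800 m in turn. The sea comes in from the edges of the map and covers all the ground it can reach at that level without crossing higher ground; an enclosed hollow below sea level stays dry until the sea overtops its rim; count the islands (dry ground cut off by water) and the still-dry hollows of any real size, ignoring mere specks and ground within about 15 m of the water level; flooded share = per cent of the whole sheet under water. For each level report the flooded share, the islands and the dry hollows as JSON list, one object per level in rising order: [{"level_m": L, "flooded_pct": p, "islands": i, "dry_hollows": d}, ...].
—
[{"level_m": 725, "flooded_pct": 31, "islands": 0, "dry_hollows": 0}, {"level_m": 775, "flooded_pct": 61, "islands": 0, "dry_hollows": 0}, {"level_m": 800, "flooded_pct": 70, "islands": 0, "dry_hollows": 0}]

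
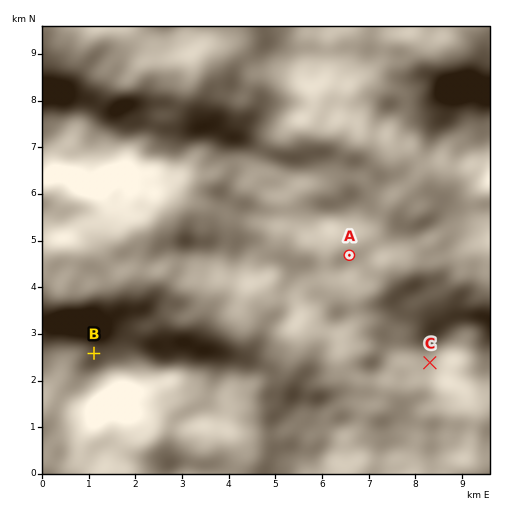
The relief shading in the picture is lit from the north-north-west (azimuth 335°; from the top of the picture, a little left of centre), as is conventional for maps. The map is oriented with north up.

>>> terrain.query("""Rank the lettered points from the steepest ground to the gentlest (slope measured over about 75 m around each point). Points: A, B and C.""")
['C', 'B', 'A']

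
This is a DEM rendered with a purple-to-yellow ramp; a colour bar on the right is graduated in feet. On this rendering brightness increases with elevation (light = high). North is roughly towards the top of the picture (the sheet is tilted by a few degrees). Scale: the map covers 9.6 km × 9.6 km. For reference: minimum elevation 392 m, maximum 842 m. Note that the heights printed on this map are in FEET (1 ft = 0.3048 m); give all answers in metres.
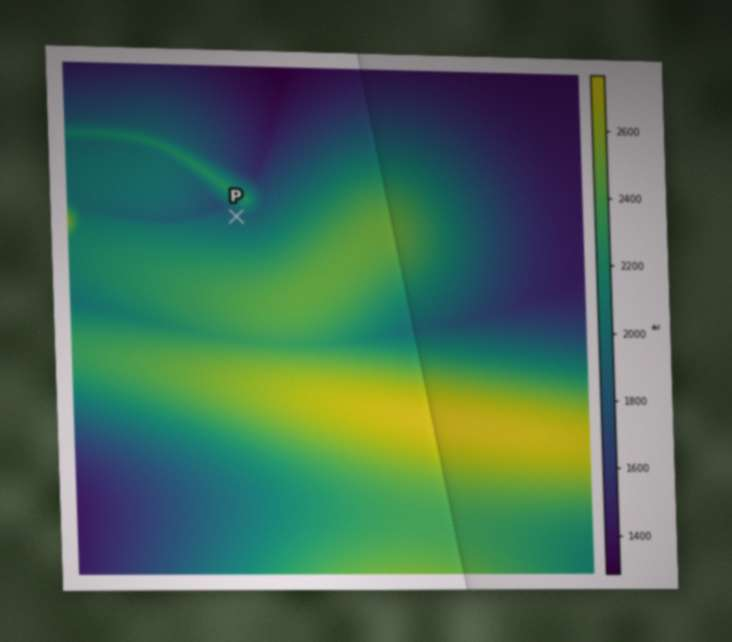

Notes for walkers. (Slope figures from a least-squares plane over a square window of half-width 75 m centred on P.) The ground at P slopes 6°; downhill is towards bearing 346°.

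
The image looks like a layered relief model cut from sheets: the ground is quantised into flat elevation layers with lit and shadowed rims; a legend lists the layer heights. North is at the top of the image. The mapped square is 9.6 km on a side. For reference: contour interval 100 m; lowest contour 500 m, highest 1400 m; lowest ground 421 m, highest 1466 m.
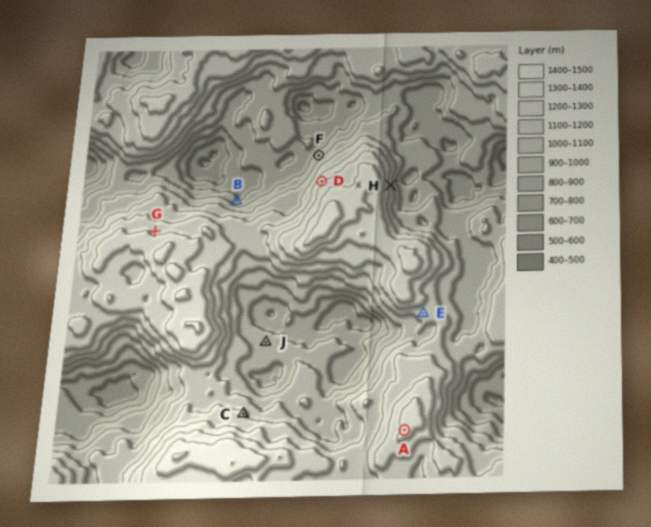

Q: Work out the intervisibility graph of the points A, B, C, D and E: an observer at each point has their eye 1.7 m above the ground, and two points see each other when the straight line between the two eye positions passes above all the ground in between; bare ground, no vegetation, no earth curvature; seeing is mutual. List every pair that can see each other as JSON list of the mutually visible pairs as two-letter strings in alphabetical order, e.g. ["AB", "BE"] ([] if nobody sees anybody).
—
["AC", "BD", "CE"]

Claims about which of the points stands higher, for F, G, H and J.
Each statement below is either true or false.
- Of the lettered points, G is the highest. true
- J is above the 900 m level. false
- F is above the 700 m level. true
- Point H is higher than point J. true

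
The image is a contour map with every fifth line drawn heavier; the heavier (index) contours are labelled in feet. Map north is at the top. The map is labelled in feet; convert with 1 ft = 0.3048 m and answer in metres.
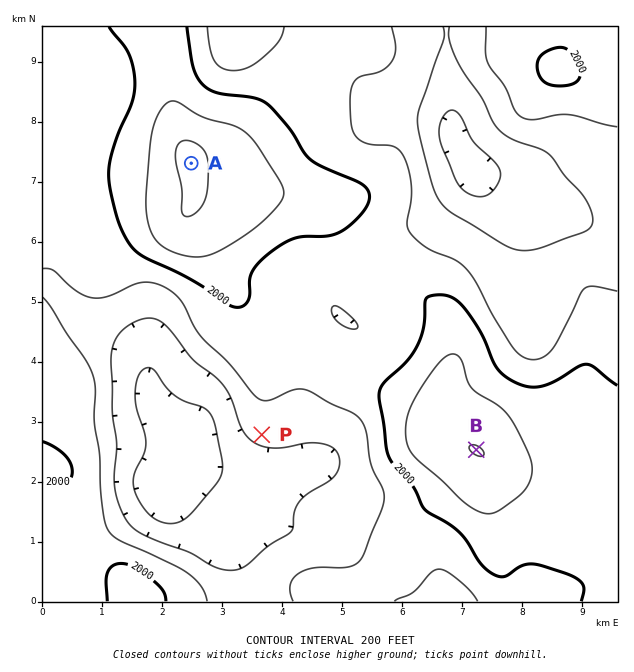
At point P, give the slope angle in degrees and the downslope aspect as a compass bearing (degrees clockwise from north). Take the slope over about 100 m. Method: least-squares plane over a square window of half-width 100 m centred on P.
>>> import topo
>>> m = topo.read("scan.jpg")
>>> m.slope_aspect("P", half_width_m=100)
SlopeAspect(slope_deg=5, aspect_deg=189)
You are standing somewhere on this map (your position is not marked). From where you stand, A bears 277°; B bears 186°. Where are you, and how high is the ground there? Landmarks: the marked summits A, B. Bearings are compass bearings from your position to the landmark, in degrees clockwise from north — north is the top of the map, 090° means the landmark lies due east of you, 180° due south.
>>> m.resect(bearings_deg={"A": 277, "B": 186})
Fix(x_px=502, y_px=201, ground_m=440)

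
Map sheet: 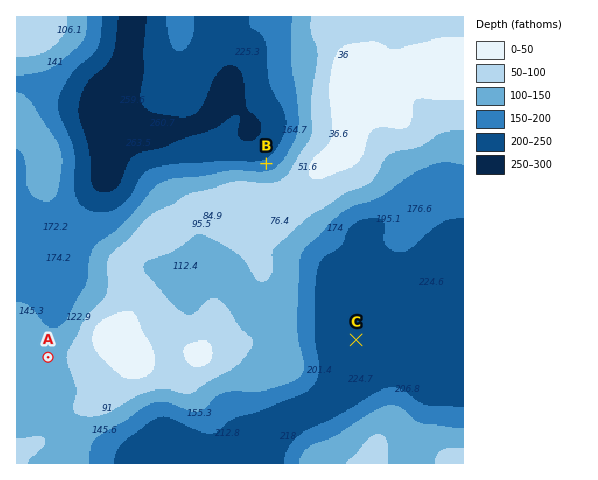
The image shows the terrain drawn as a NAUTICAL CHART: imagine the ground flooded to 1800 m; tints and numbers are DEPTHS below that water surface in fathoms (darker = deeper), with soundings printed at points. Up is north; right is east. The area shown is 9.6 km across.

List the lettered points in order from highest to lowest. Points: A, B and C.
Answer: A B C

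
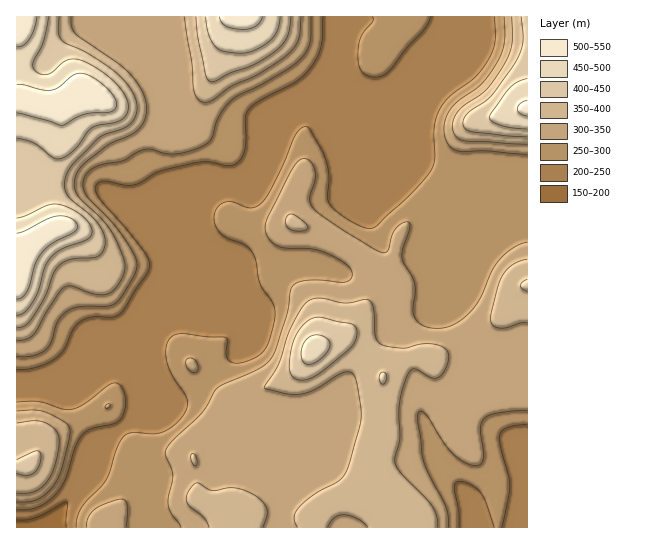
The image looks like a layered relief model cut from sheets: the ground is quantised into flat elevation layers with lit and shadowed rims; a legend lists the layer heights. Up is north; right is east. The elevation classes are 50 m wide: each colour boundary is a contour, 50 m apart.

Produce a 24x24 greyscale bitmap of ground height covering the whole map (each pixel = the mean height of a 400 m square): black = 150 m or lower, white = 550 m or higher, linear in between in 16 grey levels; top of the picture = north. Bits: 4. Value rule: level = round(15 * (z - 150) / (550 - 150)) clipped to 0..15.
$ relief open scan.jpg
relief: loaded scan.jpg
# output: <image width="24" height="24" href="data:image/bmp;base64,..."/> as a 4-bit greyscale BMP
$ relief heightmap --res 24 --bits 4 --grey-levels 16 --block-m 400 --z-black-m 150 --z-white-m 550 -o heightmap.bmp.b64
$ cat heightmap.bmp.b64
<image width="24" height="24" href="data:image/bmp;base64,Qk2WAQAAAAAAAHYAAAAoAAAAGAAAABgAAAABAAQAAAAAACABAAATCwAAEwsAABAAAAAAAAAAAAAAABEREQAiIiIAMzMzAERERABVVVUAZmZmAHd3dwCIiIgAmZmZAKqqqgC7u7sAzMzMAN3d3QDu7u4A////ACEmZVZ4iHiHiJhTQ3UkVVaIh3eIiIdDQ5gyRVZ3dmZ4iHVFU5lSNVZ2ZmZniHVmQ4hjNEVmZmZniGZ2Q2VFUyNWd2ZniGZ3ZiIjQyNWd4h3iXd3d0MiMiVlRouYmYh3d3YyIjRUNHu6iHh3d5dDMiMzM2mph2Vnd8hmYyIiM1eIhmRGidqIhTIiJFZmdmRFeeuZljIiNFVWZlREV+7LhCIjRWd2VVRERc3aUyIkRXdkNFRERauVMyIjM2ZDM0RERaqVRTMzM1ZDMzRERau4ZlVVQzVDMzRVVs3bmGZlQzQzMzR5qt7t2nZ2QzMzMzNqvd3u2WaIZUMzMzNGnMvMl2aKmGQzRDMzatuoZmaby5YzREMzSeuGZmet3adDREQzSA=="/>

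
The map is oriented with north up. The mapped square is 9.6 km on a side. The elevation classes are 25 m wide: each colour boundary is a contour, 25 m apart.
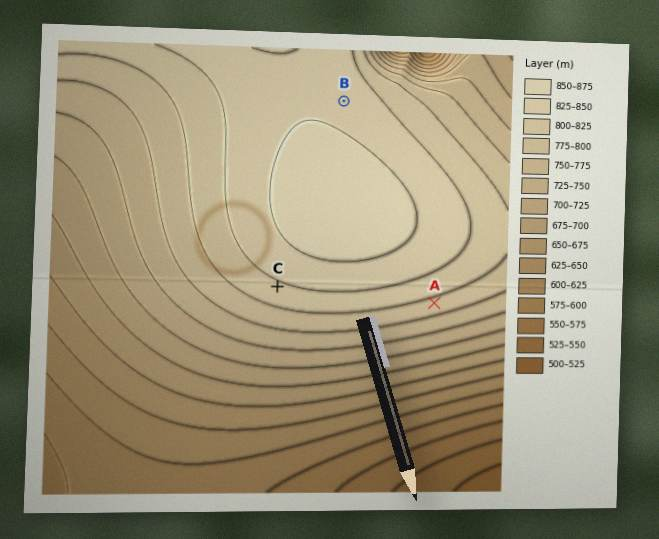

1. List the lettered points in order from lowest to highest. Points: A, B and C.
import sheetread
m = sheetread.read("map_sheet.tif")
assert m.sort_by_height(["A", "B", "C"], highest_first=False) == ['A', 'C', 'B']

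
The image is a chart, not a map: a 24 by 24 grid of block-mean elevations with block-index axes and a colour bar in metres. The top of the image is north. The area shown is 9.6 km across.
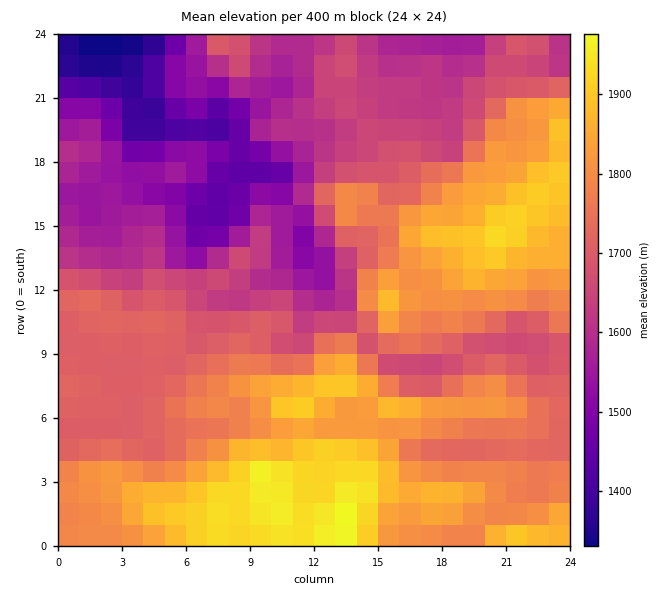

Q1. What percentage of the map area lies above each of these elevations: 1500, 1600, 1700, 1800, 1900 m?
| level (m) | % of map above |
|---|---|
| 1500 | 91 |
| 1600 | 77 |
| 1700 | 57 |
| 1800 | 30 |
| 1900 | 9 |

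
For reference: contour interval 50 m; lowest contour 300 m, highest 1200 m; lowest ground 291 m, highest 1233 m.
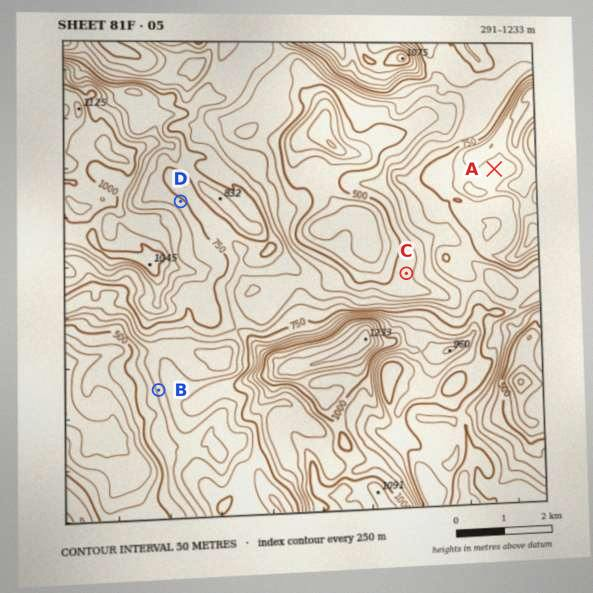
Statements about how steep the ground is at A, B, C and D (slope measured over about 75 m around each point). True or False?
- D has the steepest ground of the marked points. False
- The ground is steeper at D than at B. False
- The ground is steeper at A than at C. False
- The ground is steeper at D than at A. True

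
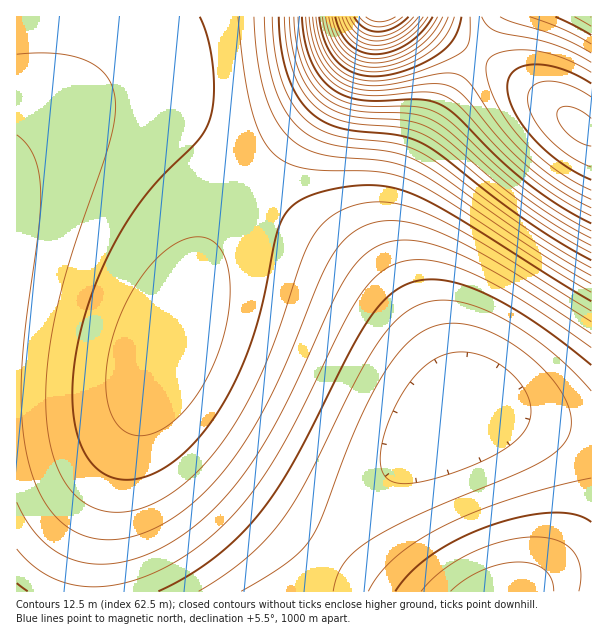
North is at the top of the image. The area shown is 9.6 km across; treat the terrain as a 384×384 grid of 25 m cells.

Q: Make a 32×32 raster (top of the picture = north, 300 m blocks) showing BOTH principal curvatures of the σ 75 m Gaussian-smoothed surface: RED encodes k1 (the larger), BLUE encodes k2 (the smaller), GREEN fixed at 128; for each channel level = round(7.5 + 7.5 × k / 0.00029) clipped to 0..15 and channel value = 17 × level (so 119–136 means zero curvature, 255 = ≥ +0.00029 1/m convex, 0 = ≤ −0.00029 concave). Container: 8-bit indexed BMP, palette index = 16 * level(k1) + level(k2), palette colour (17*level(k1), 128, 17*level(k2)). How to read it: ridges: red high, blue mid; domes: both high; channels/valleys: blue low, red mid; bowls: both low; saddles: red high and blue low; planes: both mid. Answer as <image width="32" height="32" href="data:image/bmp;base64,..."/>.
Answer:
<image width="32" height="32" href="data:image/bmp;base64,Qk02CAAAAAAAADYEAAAoAAAAIAAAACAAAAABAAgAAAAAAAAEAAATCwAAEwsAAAABAAAAAAAAAIAAABGAAAAigAAAM4AAAESAAABVgAAAZoAAAHeAAACIgAAAmYAAAKqAAAC7gAAAzIAAAN2AAADugAAA/4AAAACAEQARgBEAIoARADOAEQBEgBEAVYARAGaAEQB3gBEAiIARAJmAEQCqgBEAu4ARAMyAEQDdgBEA7oARAP+AEQAAgCIAEYAiACKAIgAzgCIARIAiAFWAIgBmgCIAd4AiAIiAIgCZgCIAqoAiALuAIgDMgCIA3YAiAO6AIgD/gCIAAIAzABGAMwAigDMAM4AzAESAMwBVgDMAZoAzAHeAMwCIgDMAmYAzAKqAMwC7gDMAzIAzAN2AMwDugDMA/4AzAACARAARgEQAIoBEADOARABEgEQAVYBEAGaARAB3gEQAiIBEAJmARACqgEQAu4BEAMyARADdgEQA7oBEAP+ARAAAgFUAEYBVACKAVQAzgFUARIBVAFWAVQBmgFUAd4BVAIiAVQCZgFUAqoBVALuAVQDMgFUA3YBVAO6AVQD/gFUAAIBmABGAZgAigGYAM4BmAESAZgBVgGYAZoBmAHeAZgCIgGYAmYBmAKqAZgC7gGYAzIBmAN2AZgDugGYA/4BmAACAdwARgHcAIoB3ADOAdwBEgHcAVYB3AGaAdwB3gHcAiIB3AJmAdwCqgHcAu4B3AMyAdwDdgHcA7oB3AP+AdwAAgIgAEYCIACKAiAAzgIgARICIAFWAiABmgIgAd4CIAIiAiACZgIgAqoCIALuAiADMgIgA3YCIAO6AiAD/gIgAAICZABGAmQAigJkAM4CZAESAmQBVgJkAZoCZAHeAmQCIgJkAmYCZAKqAmQC7gJkAzICZAN2AmQDugJkA/4CZAACAqgARgKoAIoCqADOAqgBEgKoAVYCqAGaAqgB3gKoAiICqAJmAqgCqgKoAu4CqAMyAqgDdgKoA7oCqAP+AqgAAgLsAEYC7ACKAuwAzgLsARIC7AFWAuwBmgLsAd4C7AIiAuwCZgLsAqoC7ALuAuwDMgLsA3YC7AO6AuwD/gLsAAIDMABGAzAAigMwAM4DMAESAzABVgMwAZoDMAHeAzACIgMwAmYDMAKqAzAC7gMwAzIDMAN2AzADugMwA/4DMAACA3QARgN0AIoDdADOA3QBEgN0AVYDdAGaA3QB3gN0AiIDdAJmA3QCqgN0Au4DdAMyA3QDdgN0A7oDdAP+A3QAAgO4AEYDuACKA7gAzgO4ARIDuAFWA7gBmgO4Ad4DuAIiA7gCZgO4AqoDuALuA7gDMgO4A3YDuAO6A7gD/gO4AAID/ABGA/wAigP8AM4D/AESA/wBVgP8AZoD/AHeA/wCIgP8AmYD/AKqA/wC7gP8AzID/AN2A/wDugP8A/4D/AIiIiIiIiIiIiIeHh4eHh4eHh4eHh4eIiIiImJiYmJiYiIiIiIiIiIiIh4eHh4eHh4eHh4eHh4eIiIiIiJiYmJiIiIiIiIiIiIiIh4eHh4eHh4eHh4eHh4eIiIiIiJiYl4iIiIiIiIiIiIiIh4eHh4eHh4eHh4eHh4eHiIiHh4eHiIiIiIiIiIiIiIiHh4eHh4eHh4eHh4eHh4eHh4eHh4eIiIiIiIiIiIiIiIiHh4eHh4eHh4eHh4eHh4eHh4eHh4iIiIiIiIiIiIiIiIiHh4eHh4eHh3d3d3d3d4eHh4eHiIiIiIiIiIiIiIiIiIeHh4eHh3d3d3d3d3d3d4eHh4eIiIiIiIiIiIiIiIiIiIeHh4d3d3d3d3d3d3d3d4eHh4iIiIiIiIiIiIiIiIiIiIeHh3d3d3d3d3d3d3d3d4eHiIiIiIiIiIiIiIiIiIiIh4d3d3d3d3d3d3d3d3d3d4eHiIiIiIiIiIiIiIiIiIiIh3d3d3d3d3d3d3d3d3d2hoeIiIiIiIiIiIiIiIiIiIiHh3d3d3d3d3d3d3d3dnaGh4eIiIiIiIiIiIiIiIiIiIeHh3d3d3d3d3d3d3Z2doaHh4iIiIiIiIiIiIiIiIiHh4eHd3d3d3d3d3Z2dnZ2hoeHh4iIiIiIiIiIiIiIiIeHh4eHd3d3d3d2dnZ2doaGh4eHh4iIiIiIiIiIiIiHh4eHh4eHd3d2dnZ2dnZ2hoaHh4eHh4iIiIiIiIiIh4eHh4eHh4d3dnZ2dnZ2doaGh4eHh4eHh4iIiIiIiIeHh4eHh4eHh4Z2dnZ2dnaGh4eHh4eHh4eHh4iIiIiHh4eHh4eHh4eHhoZ2hoaGhoeHh4eHh4eHh4eHh4eHh4eHh4eHh4eHd3Z2doaGhoaHh4eImIeHh4eHh4eHh4eHh4eHh4eHh4d2dnZ2hoaGh4eHiJiYh4eHh4eHh4eHh4eHh4eHhoaGhnZ2dnaGhoeHh4iYmKiHh4eHh4eHh4eHh4eHh4aGhoaGdnZ2dnaGh4eImJioqIeHh4eHh4eHh4eHh4eGhpaWhoZ2dnZ2doeHmJiYqKi4h4eHh4eHh4eHh4eHh4aGlZWVloZ2dnaGh5eYqKiouLiHh4eHh4eHh4d3d4eGhoWVpaWlloWFhYWWl6eoqLi4uIeHh4eHh4eHd3d3d4aFhZWltbamlYWElZWmp6iouKioh4eHh4eHh3d3d3d3hoWElLXGxramlZSUpaanp6ioqKiHh4eHh4d3d3d3d3aGhYSUtdbn18elo6OjpaanqKiYmIeHh4eHd3d3d3d3doWEhJS11vj46Ma0oqOkpqeXmJiYh4eHh3d3d3d3d3d2hYSDk6XX+fr62LWyoqOVlpeXh4c="/>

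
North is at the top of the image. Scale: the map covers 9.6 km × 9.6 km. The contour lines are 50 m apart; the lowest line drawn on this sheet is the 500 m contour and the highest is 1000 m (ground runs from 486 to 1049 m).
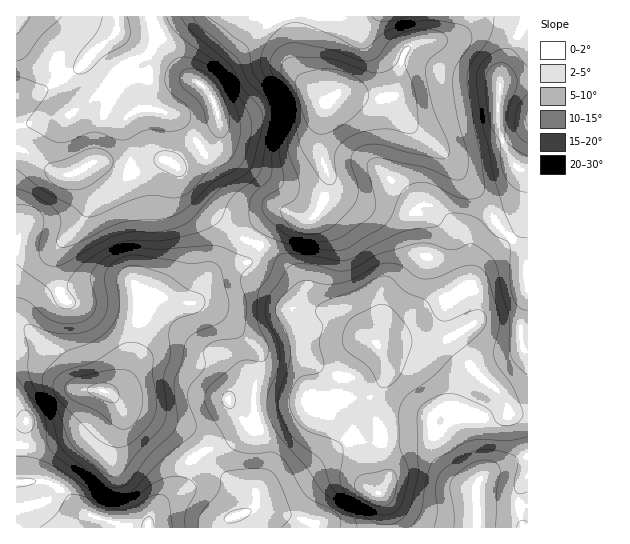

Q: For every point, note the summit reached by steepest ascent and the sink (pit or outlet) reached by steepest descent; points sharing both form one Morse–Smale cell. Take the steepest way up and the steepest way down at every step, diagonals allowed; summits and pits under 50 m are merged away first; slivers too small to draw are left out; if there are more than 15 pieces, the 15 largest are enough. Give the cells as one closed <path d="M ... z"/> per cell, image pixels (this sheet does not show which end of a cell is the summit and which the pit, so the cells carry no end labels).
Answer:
<path d="M354 93l-17 2-10 8-3 7-4 20 0 21 9 30-10 30-10 8-16-4-12 1-14 14-7 15 17 11 15 15 8 12 4 18 6 6 9 4 14 0 9 2 24 24 12 8 12-2 31 4 12-2 24-10 18-13 1-19-4-20 9-16 30-29-14-13-16-28-33-39-37-32-18-29-3-1-15 3z"/><path d="M101 103l-15 1-20 12-50 10 1 199 10 3 1-14 15-15 26-11 24-7 34 0 9 6 4 8 5 4 18-2 19 6 9 0 8-5 8-16 8-10 34-11 10-14-2-3-10-3-13-8-36-29-11-13-7-18-5-8 24-16 1-3-12-17-13-13-20-7-16 0-14 6z"/><path d="M261 245l-12 16-34 11-8 10-8 16-8 5-9 0-19-6-10 0-8 3-10 33-2 21-4 17-5 10-9 8-8 4 16 14 22 6 37 18 9 7 8 15 31-12 13-14 0-5-4-6 7 5 9 0 42-13 16-8 16 3 3 14 17 22 6-3 8 4 16 0 2-2-8-28 0-13 11-18 1-14-6-19-13-9-24-24-9-2-14 0-9-4-6-6-4-18-8-12-15-15z"/><path d="M22 325l-6 1 0 201 131 1 5-15 28-26 8-24 11-9-3-8-14-15-37-18-22-6-17-15-27-4-6-6-9-23-11-11z"/><path d="M291 16l-174 0-1 14 13 3 26 0 13 13 13 23 26 21 10 21 2 19-6 9-12 10 16 30 16 20 20 6 22 2 18 8 16 4 10-8 10-30-9-30 0-21 7-27-26-25-6-12-2-43z"/><path d="M451 340l-26 7-26-4-18 1-2 2 6 19-1 14-11 18 0 13 7 27 2 2 47 0 11 22 14 16 8 6 15 3-1 13 2 29 49 0 1-113-15-2-5-4-5-12-27-24z"/><path d="M497 25l-18 0-22 14-35 2-12 6-7 10-7 33-5 7 4 2 16 27 24 19 41 45 21 35 14 14 17-21 0-48-10-2-13-19-6-20-2-22 4-34 18-39z"/><path d="M118 31l-44 41-35 20-22 4-1 29 7 0 43-9 20-12 15-1 24 12 14-6 16 0 15 4 18 16 13 19 12-8 6-10 0-13-6-16-6-11-26-21-13-23-9-10-8-4-22 1z"/><path d="M433 16l-140 0 2 50 6 12 25 25 3 0 10-10 15 0 21 6 14-2 7-7 4-24 5-15 5-4 15-6 6-4 2-10z"/><path d="M118 280l-32 3-35 12-12 6-12 16 1 10 36 32 9 23 6 6 32 4 13-11 5-10 4-17 2-21 9-32 3-2-7-4-9-12z"/><path d="M511 239l-30 28-9 16 4 20-1 19-5 5-23 12 6 3 23 31 27 24 5 12 5 4 14 2 1-149-4-12z"/><path d="M319 400l-10 1-12 7-42 13-9 0-4-2-1 11-11 11-25 10-5 4 15 16 31 18 7 9 1 9 9-14 39-18 47-36-17-22-3-14z"/><path d="M401 437l-20 2 6 39-4 11-4 4 6 13 2 21 90 1 0-42-15-3-8-6-14-16-11-22z"/><path d="M350 440l-16 9-32 26-39 18-11 16 9-1 44 12 8 3 1 5 72 0 1-14-3-12-4-8-6-2-6-6-8-27z"/><path d="M115 16l-98 0-1 79 15 0 8-3 39-23 38-36z"/>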